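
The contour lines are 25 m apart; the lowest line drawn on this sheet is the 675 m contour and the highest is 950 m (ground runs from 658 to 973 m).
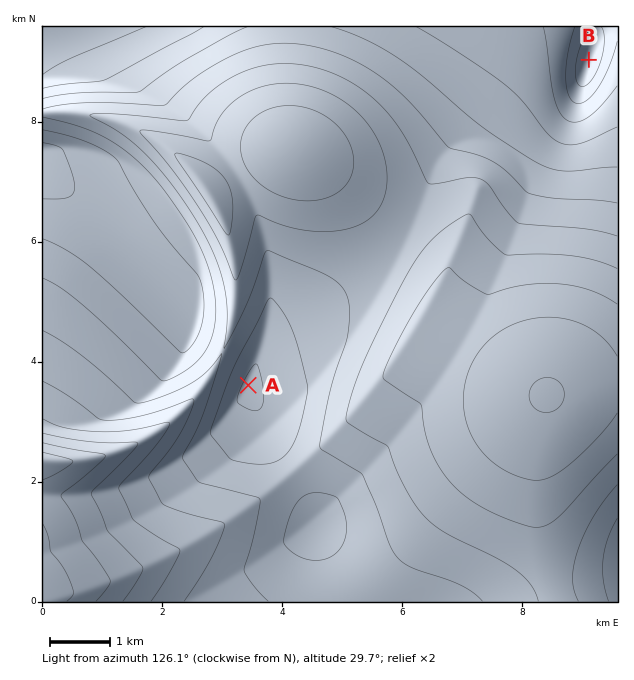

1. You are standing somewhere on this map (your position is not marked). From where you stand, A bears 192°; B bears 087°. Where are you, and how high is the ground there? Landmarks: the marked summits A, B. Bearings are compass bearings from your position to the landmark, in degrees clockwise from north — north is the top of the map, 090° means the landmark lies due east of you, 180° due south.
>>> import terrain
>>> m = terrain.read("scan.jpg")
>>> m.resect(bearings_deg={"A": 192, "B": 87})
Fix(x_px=314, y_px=74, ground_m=790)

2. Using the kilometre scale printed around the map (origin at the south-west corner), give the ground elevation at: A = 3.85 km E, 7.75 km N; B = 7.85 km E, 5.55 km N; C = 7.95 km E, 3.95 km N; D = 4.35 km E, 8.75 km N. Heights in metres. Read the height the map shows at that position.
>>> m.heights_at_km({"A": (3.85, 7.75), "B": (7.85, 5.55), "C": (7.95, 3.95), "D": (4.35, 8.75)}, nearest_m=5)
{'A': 730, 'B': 765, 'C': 705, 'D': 785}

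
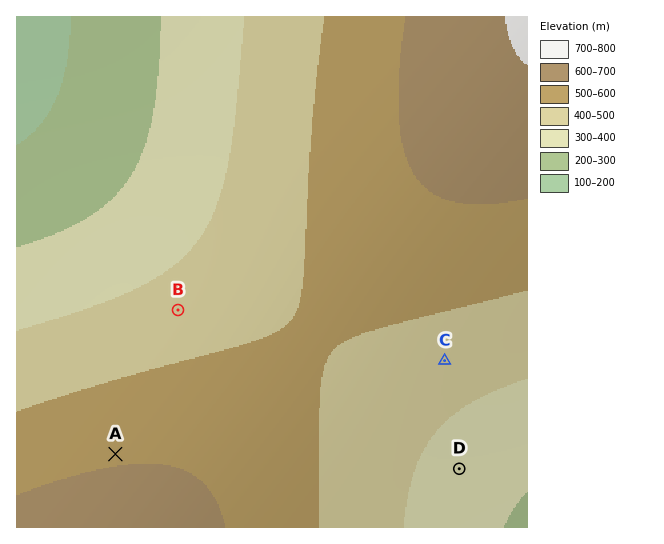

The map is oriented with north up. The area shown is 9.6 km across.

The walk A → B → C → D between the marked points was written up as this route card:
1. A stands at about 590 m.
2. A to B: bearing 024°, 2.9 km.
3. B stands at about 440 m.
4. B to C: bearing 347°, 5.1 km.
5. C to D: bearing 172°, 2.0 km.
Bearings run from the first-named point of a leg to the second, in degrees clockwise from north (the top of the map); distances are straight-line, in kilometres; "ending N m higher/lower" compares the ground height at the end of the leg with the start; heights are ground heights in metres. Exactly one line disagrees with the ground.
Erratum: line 4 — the bearing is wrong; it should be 101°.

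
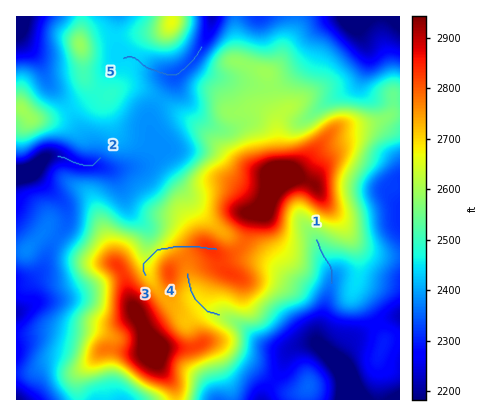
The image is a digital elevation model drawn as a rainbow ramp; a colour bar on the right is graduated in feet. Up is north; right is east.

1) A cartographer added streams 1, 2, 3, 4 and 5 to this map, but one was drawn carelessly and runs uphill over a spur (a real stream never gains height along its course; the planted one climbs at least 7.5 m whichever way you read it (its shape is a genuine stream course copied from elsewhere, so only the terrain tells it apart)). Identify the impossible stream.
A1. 3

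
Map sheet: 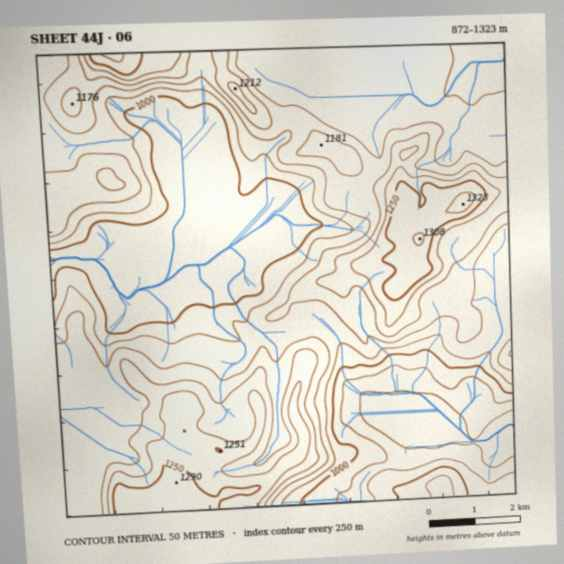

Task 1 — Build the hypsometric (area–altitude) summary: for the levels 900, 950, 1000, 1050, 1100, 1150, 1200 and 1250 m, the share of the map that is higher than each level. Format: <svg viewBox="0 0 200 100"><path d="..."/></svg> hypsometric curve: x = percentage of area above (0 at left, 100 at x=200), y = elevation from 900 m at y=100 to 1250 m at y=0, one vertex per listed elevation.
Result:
<svg viewBox="0 0 200 100"><path d="M194 100l-9-14-36-15-20-14-45-14-39-14-21-15-14-14"/></svg>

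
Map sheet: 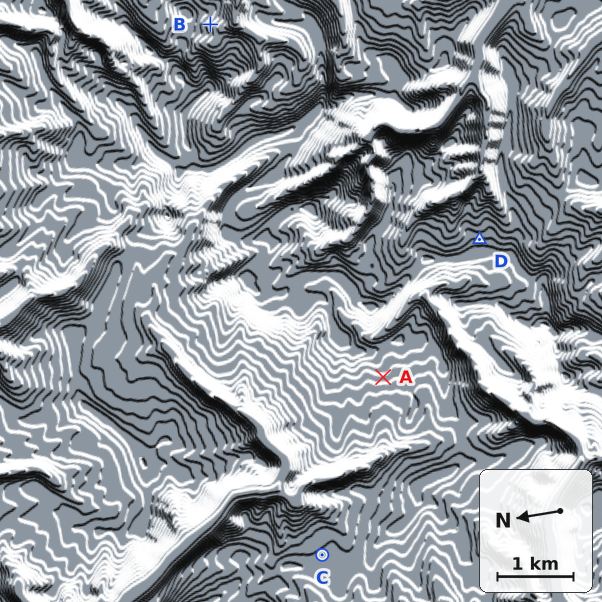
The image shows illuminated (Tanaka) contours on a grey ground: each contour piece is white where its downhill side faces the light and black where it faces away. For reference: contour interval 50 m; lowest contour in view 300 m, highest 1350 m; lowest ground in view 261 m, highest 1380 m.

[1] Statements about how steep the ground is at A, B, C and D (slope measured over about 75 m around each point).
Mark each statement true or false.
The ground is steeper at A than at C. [true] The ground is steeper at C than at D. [false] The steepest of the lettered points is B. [true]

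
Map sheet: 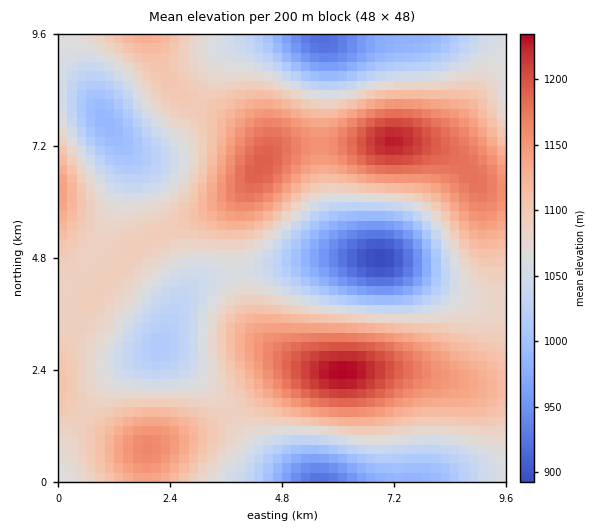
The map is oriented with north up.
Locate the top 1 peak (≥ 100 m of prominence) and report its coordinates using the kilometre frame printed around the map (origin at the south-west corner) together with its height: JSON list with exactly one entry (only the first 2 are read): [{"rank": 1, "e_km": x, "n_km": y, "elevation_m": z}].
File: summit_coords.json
[{"rank": 1, "e_km": 6.11, "n_km": 2.36, "elevation_m": 1235}]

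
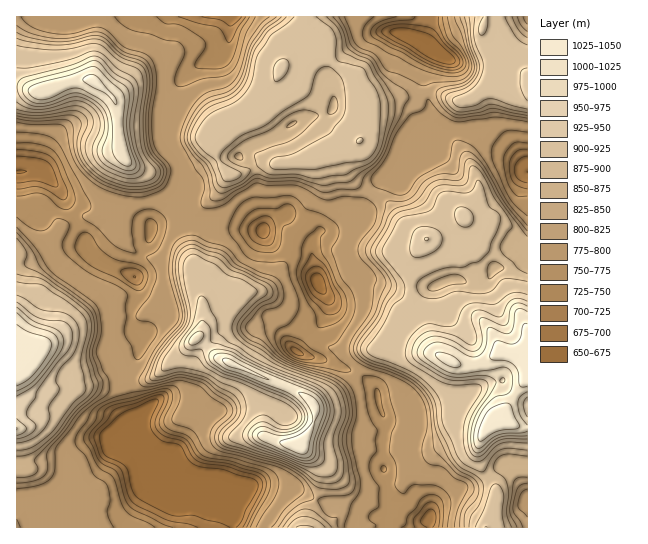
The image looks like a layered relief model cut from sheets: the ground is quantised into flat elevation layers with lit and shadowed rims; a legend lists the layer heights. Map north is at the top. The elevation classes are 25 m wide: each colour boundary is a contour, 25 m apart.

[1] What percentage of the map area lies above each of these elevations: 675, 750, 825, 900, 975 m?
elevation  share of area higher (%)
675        96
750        87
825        50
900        31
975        7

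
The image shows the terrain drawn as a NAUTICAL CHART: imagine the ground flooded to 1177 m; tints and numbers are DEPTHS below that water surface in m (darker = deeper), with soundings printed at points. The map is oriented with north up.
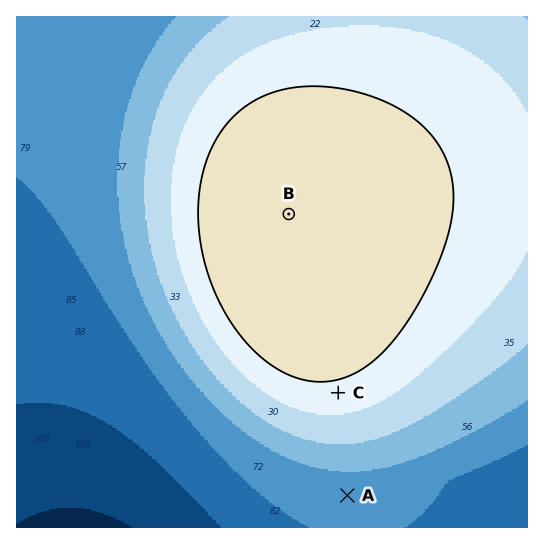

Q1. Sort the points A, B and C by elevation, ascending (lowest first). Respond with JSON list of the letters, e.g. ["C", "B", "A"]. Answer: ["A", "C", "B"]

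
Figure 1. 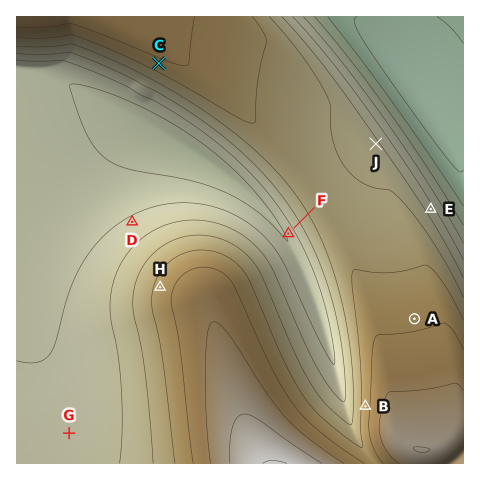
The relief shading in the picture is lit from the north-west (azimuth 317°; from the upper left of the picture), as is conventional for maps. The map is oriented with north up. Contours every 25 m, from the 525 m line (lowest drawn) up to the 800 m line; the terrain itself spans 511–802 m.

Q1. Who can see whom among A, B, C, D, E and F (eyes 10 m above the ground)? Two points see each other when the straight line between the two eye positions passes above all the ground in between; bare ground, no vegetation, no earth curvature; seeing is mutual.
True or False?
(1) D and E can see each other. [False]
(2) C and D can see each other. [True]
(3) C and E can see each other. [False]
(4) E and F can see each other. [False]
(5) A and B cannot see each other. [True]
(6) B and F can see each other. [True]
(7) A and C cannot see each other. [False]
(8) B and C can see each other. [True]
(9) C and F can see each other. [True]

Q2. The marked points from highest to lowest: H J G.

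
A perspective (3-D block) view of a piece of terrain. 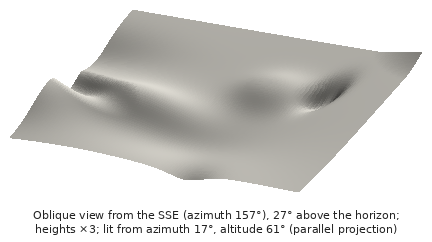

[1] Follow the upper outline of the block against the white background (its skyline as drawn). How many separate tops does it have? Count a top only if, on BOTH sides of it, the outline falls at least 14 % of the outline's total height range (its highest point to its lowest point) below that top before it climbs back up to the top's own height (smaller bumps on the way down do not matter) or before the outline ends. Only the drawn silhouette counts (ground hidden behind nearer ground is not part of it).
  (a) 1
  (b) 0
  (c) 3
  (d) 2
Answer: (a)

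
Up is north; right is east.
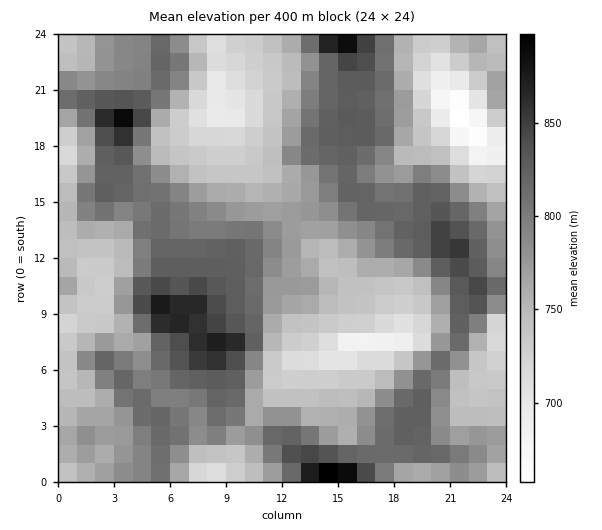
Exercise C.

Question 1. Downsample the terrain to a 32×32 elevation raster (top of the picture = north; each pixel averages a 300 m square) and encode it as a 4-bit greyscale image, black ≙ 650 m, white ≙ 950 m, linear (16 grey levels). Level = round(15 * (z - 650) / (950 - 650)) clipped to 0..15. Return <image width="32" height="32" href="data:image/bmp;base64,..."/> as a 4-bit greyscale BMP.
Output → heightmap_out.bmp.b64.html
<image width="32" height="32" href="data:image/bmp;base64,Qk12AgAAAAAAAHYAAAAoAAAAIAAAACAAAAABAAQAAAAAAAACAAATCwAAEwsAABAAAAAAAAAAAAAAABEREQAiIiIAMzMzAERERABVVVUAZmZmAHd3dwCIiIgAmZmZAKqqqgC7u7sAzMzMAN3d3QDu7u4A////AEVmd4hkM0RWes3Ll2VWZlVVZmd4ZURFZ5u7qZiIiIdlZmVneIZWVXiZmHeImZh3dmZ2Z4iHeHaImHVWeJmGZmZWZmeYh3iGZ3ZVVniZhlVVVVV4iHd4hlVVVVVoiZZVVVVWiHeIiZdURVVEVomXVERFaIh4mZmYVEREREVol1RERomHeJqqmFQzMjQ0Voh1REV4dnmavLl1RDMiIiNYhkREVVWJqqqphURDIiIiRpdDNERXq7uqmYVVRERDM0aZY0REaLy7qZmGZlVVRERWmYZlRGmqmqmZdmZlVUREV5qYZERYmZmZmYZmZVVVRWiZmFREVomZmZmHZlVVZmeJqYZURFaJmZmZh2ZVVneJmrmGVVVXiIiIiIdmVmZ4mZqphlZmZ4iHd3d2ZmZ4iImamIZWiIeIh3dmZmZniJiImYh2V5mYiHdmZVZmaImIiJl2VUaJmIdlVVVVVmiYd3iHVURFeZh2VERERWd4mHZWdkMzNHmYZUREREV4iZmHVVQyEkV6qWRERERFaJmZmGVDIRJWi8t1QzMzRFeJmZhlQhAkeJvLlkMiI0RniZmYZTEBNYmZmZhkMjNEV4mZmHQhEkZ3d3eIdTI0RFaJmZhkIiNWVWd3iYZDNERWeJmYVDI0VVVnd4mGQzREVomqmGQzRVVFZ3eIdTNERVesy5hURFZV"/>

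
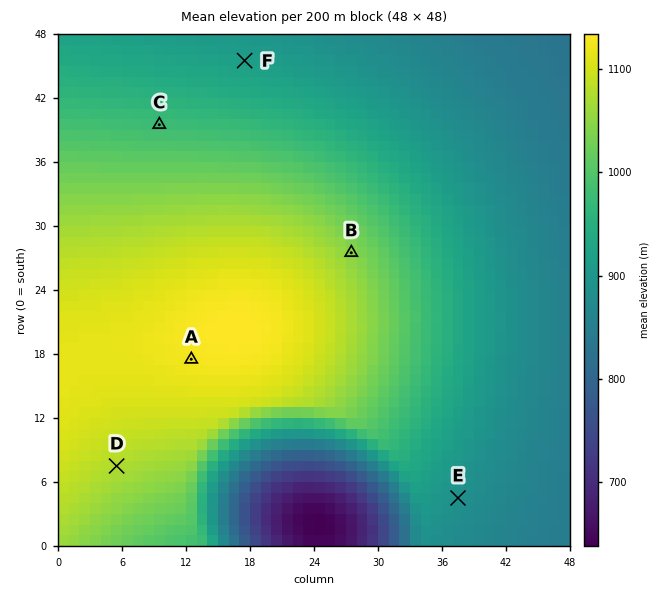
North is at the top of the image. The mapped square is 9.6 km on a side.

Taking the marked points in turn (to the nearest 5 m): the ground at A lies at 1125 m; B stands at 1045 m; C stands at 980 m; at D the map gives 1075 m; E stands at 890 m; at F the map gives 915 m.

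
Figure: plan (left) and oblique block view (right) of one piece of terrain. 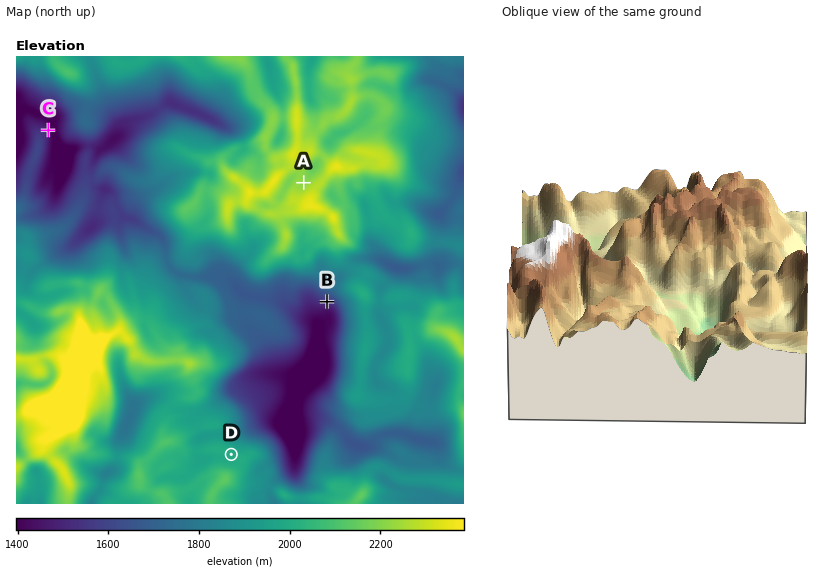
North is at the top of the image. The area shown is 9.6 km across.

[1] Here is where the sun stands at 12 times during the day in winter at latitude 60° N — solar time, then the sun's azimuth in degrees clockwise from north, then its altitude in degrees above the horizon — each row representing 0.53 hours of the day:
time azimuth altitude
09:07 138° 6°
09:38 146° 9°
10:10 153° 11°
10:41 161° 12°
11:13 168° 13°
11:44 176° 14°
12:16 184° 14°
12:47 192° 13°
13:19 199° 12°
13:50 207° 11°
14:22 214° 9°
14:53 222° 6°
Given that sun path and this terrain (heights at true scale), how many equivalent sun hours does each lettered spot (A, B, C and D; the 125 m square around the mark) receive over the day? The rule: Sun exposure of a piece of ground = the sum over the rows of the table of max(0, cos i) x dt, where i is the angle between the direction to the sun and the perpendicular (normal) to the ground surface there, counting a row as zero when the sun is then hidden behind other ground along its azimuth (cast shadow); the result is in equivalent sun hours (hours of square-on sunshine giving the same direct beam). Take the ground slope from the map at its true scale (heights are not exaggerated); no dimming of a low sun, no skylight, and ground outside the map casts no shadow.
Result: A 0.1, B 2.9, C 0.6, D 0.7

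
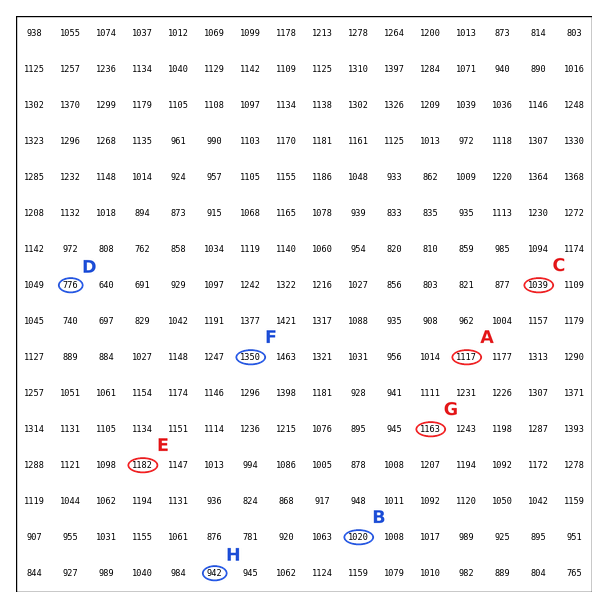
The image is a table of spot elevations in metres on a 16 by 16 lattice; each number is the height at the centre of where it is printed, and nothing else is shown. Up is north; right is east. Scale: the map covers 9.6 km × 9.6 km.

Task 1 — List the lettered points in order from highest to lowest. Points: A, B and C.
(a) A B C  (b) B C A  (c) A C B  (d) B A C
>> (c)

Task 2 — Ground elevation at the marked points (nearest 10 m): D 780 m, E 1180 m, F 1350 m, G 1160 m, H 940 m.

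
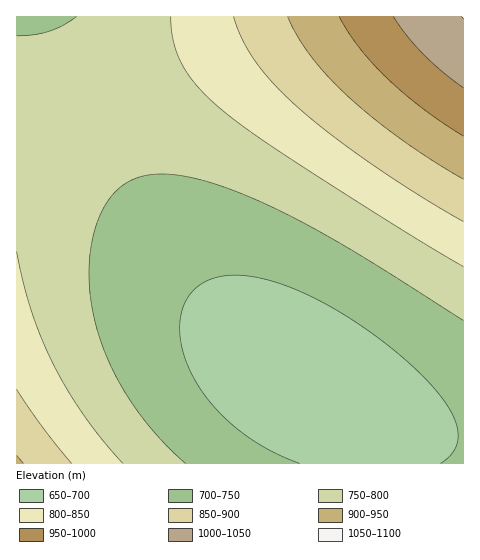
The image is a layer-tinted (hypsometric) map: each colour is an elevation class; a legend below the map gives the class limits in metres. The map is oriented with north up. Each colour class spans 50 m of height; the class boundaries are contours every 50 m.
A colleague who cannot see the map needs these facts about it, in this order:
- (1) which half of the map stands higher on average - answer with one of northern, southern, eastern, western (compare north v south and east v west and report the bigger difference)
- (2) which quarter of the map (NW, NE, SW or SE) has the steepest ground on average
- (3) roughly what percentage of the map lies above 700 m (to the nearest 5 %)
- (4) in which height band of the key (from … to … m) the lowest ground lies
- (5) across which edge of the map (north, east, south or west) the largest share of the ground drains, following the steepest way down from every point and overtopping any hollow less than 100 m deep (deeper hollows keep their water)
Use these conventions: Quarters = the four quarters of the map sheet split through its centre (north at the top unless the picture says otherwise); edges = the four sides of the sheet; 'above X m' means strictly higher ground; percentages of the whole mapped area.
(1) Taken as a whole, the northern half is higher than the southern.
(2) The steepest ground, on average, is in the north-east quarter.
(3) About 80 % of the map lies above 700 m.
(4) Between 650 and 700 m: that is the band holding the lowest ground.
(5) The largest share of the runoff leaves by the southern edge.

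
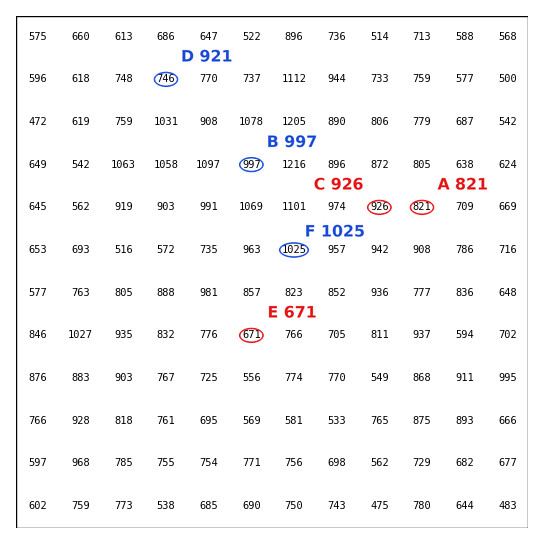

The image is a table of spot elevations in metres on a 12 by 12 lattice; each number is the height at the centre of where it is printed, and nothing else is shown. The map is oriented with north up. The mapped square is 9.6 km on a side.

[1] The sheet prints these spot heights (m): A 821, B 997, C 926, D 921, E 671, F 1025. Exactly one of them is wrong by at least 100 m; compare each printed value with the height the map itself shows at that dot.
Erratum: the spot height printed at D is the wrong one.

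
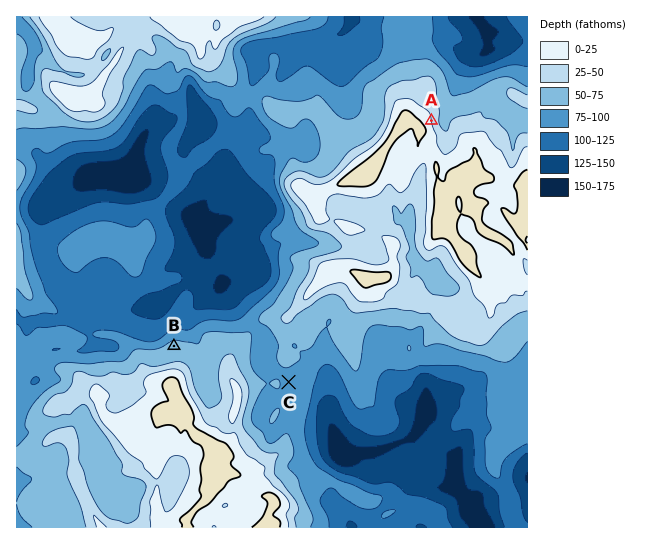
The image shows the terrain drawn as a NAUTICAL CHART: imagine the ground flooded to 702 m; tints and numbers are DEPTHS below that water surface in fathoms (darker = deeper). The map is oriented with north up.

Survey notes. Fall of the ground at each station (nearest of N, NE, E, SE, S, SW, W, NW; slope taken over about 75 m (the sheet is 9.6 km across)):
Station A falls E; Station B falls N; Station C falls E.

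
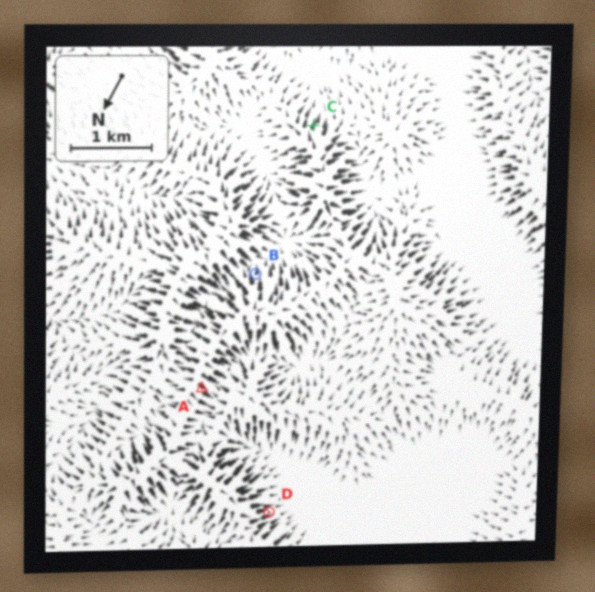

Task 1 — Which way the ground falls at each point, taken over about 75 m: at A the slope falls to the W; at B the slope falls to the SE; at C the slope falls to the S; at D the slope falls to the SW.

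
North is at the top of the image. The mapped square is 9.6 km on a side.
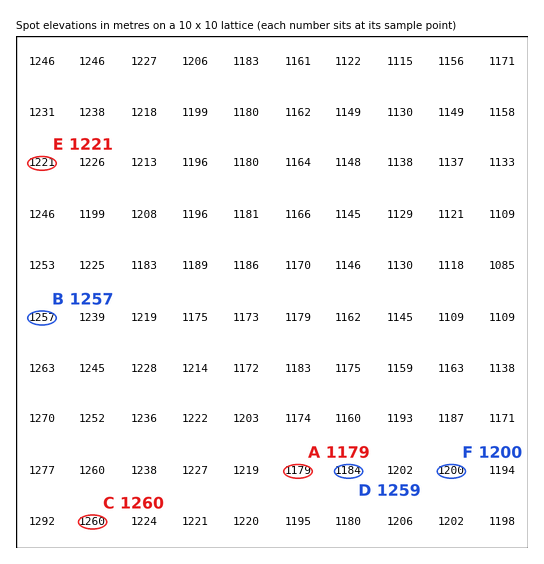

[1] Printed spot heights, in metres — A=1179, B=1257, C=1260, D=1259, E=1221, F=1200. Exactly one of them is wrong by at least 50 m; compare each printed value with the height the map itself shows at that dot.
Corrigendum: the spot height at D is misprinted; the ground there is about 1184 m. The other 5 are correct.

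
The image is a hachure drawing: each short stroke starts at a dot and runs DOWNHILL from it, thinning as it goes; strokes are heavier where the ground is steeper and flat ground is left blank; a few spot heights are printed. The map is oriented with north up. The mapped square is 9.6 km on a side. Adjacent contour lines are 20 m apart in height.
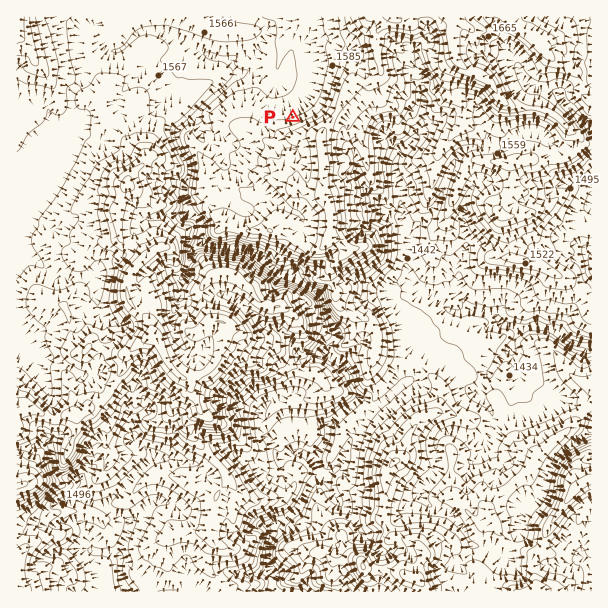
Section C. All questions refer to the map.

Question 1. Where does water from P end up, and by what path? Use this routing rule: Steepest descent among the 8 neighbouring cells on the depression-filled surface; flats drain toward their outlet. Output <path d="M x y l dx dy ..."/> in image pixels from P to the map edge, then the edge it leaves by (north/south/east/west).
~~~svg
<path d="M293 117l0-12-8-7 0-2-9-9-3 0-3-3-1 0-15-13-6 0-2 1-4 0-3 2-18 18-5 1-33 33-1 0-3 3 0 14 10 19 0 14-4 9 0 12 3 4 0 5 3 6 9 9 1 3 0 13 9 9 15 0 2 2 12 0 1 1 8 2 6 3 7 6 2 0 18 16 4 0 8 5 4 0 11 7 7 3 8 9 3 12 6 12 4 6 0 9-6 8 0 7 2 0 4 5 2 0 7 7 0 3 5 5 1 9 5 4 4 9 0 2-7 7-2 0-4 5-2 0-18 16 0 12-3 6-3 3-3 6 0 3-1 2 0 16-6 8-3 6 0 3-8 15-12 12-9 4 0 2-7 7 0 3-2 2 0 7-1 2 0 4-2 2 0 12 5 6 0 22"/>
exit: south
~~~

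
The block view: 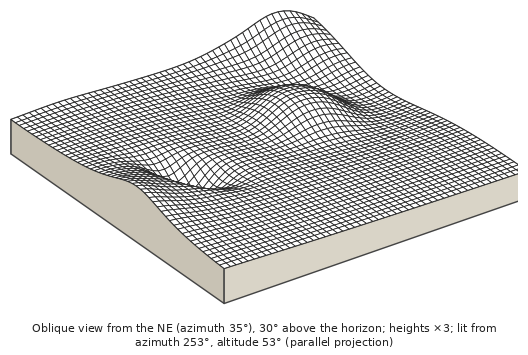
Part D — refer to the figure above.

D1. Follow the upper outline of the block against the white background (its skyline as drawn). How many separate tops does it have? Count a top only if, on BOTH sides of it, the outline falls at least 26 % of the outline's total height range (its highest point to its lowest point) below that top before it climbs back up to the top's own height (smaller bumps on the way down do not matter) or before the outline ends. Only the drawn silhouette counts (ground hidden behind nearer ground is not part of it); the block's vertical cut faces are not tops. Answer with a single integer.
1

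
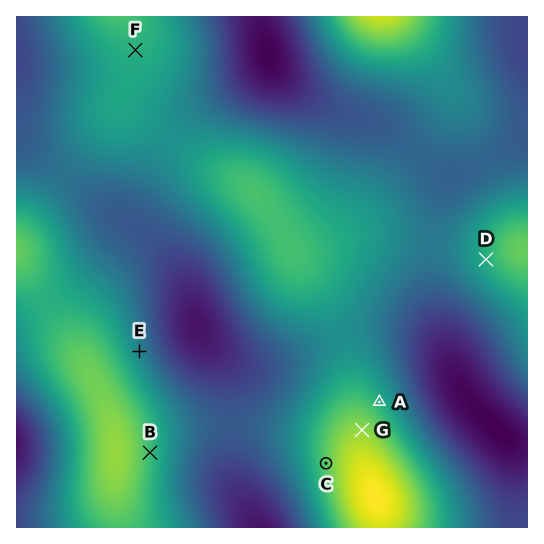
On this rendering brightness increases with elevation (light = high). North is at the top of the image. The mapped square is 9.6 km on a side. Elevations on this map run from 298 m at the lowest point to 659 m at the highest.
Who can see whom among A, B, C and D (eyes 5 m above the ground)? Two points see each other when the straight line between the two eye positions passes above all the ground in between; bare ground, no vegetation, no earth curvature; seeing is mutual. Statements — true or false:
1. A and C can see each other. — false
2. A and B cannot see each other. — true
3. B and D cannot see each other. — false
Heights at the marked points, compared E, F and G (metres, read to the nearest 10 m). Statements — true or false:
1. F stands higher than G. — false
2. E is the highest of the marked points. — false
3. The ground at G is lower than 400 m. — false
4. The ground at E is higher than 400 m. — true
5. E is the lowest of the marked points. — true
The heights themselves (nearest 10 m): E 460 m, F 530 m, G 600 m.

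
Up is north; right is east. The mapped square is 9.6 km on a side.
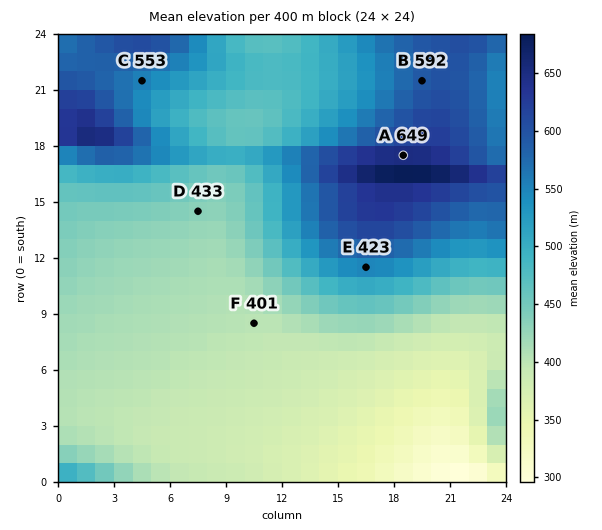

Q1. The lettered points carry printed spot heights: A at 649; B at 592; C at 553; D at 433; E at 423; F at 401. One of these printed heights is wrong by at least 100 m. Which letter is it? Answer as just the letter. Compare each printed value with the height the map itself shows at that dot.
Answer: E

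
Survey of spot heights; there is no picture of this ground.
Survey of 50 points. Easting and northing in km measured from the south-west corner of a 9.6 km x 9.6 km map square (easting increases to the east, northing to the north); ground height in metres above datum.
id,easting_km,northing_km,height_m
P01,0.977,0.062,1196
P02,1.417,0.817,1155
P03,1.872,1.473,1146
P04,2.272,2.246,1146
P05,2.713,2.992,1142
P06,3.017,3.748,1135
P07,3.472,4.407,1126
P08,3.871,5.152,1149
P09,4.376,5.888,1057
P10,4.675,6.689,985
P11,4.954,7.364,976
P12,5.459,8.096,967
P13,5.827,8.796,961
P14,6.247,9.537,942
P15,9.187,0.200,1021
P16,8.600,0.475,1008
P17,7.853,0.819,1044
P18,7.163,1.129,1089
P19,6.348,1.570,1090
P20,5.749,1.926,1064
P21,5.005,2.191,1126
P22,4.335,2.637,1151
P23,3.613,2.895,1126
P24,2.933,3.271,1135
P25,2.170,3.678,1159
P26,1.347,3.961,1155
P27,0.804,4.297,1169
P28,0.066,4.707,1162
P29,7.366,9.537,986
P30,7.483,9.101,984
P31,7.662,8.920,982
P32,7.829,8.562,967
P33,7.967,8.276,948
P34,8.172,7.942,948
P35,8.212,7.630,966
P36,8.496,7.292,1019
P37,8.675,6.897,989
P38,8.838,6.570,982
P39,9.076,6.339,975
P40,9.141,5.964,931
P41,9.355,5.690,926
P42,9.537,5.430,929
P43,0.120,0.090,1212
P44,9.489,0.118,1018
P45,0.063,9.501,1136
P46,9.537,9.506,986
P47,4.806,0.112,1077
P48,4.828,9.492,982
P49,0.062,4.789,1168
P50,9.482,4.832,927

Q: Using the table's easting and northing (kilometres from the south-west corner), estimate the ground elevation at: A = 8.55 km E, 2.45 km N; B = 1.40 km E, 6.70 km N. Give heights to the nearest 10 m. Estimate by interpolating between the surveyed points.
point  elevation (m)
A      950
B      1160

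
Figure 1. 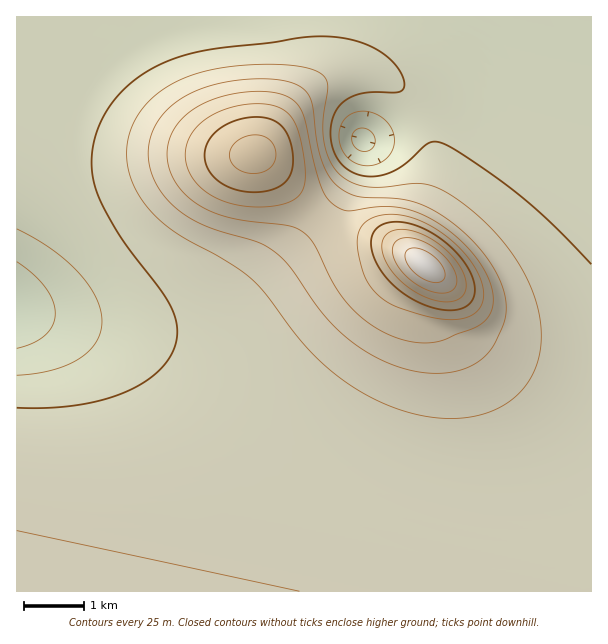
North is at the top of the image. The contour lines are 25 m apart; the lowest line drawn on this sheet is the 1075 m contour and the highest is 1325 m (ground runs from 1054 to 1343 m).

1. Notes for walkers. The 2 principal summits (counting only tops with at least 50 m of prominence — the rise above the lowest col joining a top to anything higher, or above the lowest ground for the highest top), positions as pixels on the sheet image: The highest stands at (426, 266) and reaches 1343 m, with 289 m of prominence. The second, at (254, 155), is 1285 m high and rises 78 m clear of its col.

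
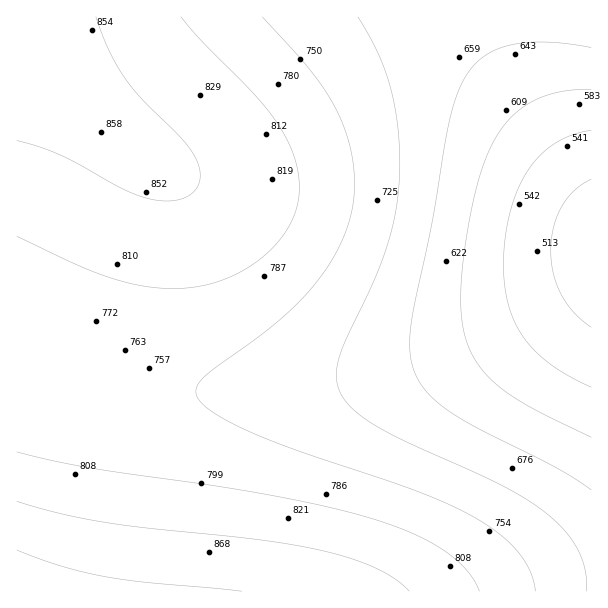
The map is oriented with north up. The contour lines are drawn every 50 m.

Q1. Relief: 470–930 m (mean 740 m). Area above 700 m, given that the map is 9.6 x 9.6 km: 64.1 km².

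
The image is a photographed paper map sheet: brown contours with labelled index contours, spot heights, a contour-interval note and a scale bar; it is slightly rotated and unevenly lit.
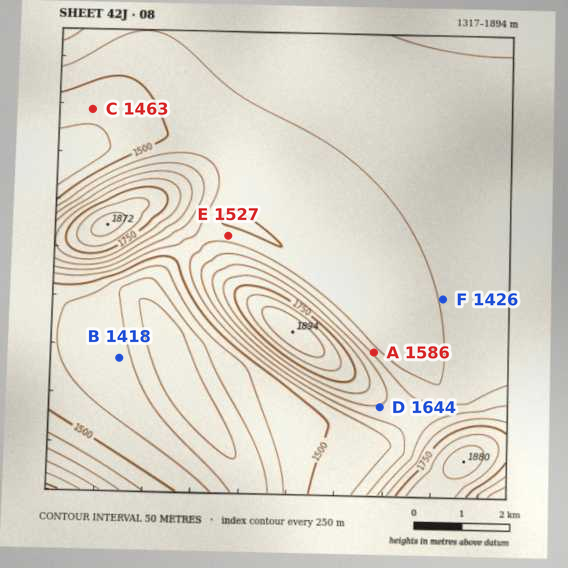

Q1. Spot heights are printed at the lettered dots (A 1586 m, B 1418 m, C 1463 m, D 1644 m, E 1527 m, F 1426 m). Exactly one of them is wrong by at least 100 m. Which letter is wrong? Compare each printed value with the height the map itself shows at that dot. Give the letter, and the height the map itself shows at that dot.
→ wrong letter F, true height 1551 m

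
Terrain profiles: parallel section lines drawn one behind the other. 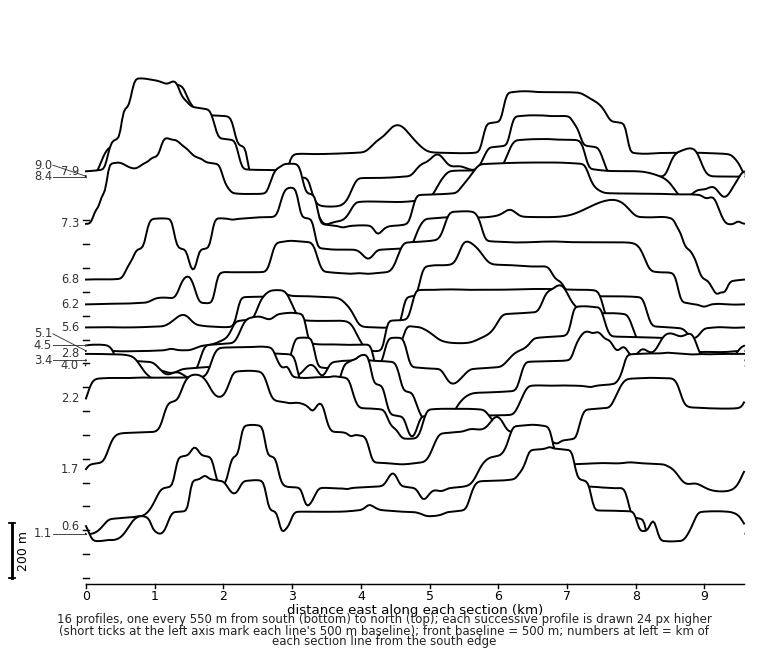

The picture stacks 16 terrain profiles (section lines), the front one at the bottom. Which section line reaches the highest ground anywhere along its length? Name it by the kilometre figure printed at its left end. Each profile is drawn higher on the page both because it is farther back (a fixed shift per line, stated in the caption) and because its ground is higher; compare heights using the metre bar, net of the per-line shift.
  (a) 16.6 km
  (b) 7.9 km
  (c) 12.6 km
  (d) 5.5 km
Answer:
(b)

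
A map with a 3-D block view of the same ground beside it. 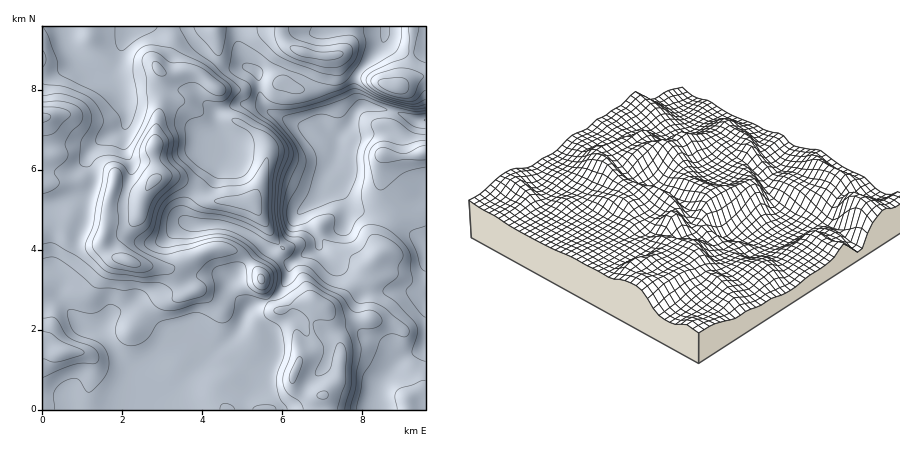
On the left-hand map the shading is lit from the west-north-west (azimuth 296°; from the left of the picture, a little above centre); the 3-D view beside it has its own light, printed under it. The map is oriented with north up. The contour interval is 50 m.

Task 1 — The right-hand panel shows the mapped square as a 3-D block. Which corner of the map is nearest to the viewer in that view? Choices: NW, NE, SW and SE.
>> SE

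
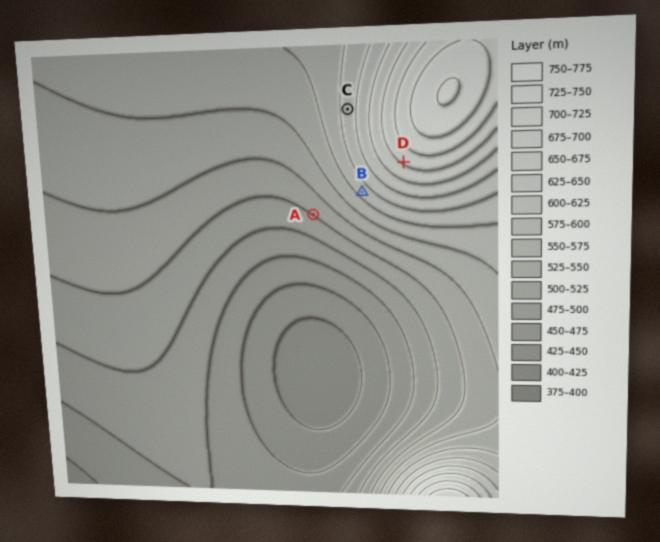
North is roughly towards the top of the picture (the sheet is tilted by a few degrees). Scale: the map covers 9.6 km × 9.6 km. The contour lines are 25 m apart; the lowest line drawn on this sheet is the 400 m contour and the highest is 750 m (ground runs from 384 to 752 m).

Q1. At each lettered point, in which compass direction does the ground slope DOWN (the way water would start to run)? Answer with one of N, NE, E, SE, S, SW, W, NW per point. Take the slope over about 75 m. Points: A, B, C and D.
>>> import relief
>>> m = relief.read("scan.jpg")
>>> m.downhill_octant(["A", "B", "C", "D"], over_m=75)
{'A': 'SW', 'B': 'SW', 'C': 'W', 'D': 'SW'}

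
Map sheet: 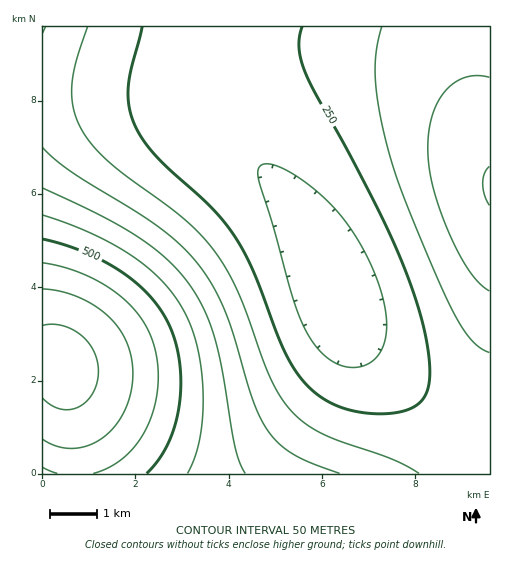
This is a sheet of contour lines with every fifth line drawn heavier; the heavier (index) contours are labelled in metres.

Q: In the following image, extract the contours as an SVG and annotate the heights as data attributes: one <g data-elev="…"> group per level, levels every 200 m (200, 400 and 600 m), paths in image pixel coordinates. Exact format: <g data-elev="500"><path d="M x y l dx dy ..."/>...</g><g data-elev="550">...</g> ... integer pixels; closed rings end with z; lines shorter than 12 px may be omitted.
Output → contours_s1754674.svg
<g data-elev="200"><path d="M349 367l-14-4-12-9-12-15-9-17-10-27-19-69-14-44-1-12 4-5 10 0 16 6 18 12 19 16 14 14 13 17 11 20 10 19 7 20 5 20 2 16-2 15-5 13-8 8-11 6z"/></g><g data-elev="400"><path d="M245 473l-6-11-4-15-13-76-8-34-10-28-14-24-23-25-29-23-38-22-57-27"/><path d="M489 166l-4 7-2 10 1 12 5 10"/></g><g data-elev="600"><path d="M43 439l15 8 15 1 15-3 15-8 13-12 9-16 6-17 2-19-2-16-5-15-8-14-10-12-14-11-16-8-18-6-17-2"/></g>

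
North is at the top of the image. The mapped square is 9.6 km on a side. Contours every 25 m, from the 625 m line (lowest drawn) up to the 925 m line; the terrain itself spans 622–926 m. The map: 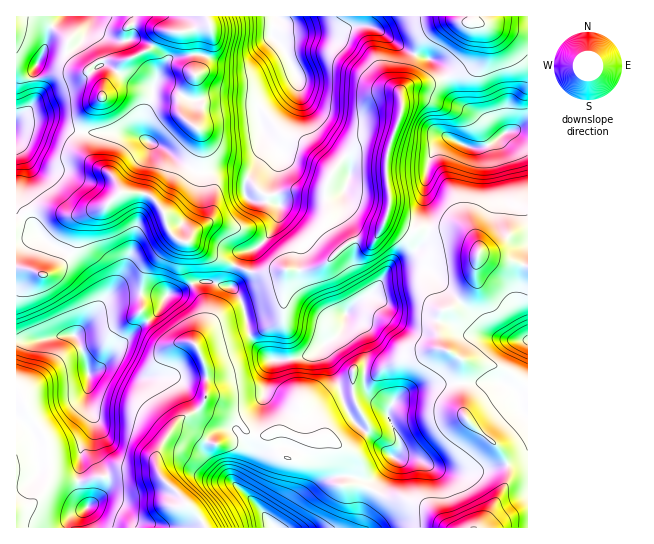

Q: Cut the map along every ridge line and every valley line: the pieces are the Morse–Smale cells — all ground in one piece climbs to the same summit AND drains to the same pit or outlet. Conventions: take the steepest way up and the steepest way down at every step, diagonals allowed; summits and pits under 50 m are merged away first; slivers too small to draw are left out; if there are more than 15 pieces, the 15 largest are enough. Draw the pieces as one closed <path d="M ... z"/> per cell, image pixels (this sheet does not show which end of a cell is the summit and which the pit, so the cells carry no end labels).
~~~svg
<path d="M275 16l-68 0 2 9-26 7-21-1-23-7-10 1-4 5 0 12 6 16-10 3-19-1-14 10 13 16 0 12-12 12-8 21 13 2 27-1 20 5 20 10 16 13 22 13 22-4 16 0 9 4 4-1 10-11 5-12-8-39 8-7 28-18 4-6-13-30-12-12z"/><path d="M210 281l-12 0-19 11-12 3-8 16-20 16-40 42-10 5-2 27 8 20 0 26 1 7 11 20 1 8-5 12-9 9-11 8-8 2-6 6 0 9 136-1-9-14-33-34-6-9-1-13 17-31 12-10 10-4 10-13 2-29-8-20 35-9 15-7-5-27-8-16-5-4-6 0z"/><path d="M366 25l-15 2-13 6-47 2-14 7 7 7 13 28 3 17 13 37 13 13 19 14 6 15-7 18-5 4-17 4-29-2-10 4-3 4-3 16-8 14-12 13-16 5-6 12 2 2 13 5 61-3 14-5 24-21 5-3 17 1 8-7 10-27-2-50 14-43 0-23 8-6 24-2 10-4 2-4-10-14-29-10-28-22z"/><path d="M245 429l-27 15-8-1-27-14-10 0-16 24-1 12 4 10 36 38 10 15 151-1 6-24 6-14-7-4-17 0 3-4 0-16-3-11-1-4-13-13-9-1-16 4-9 17-8 2-9-6-9-21-12 4-6-1z"/><path d="M126 192l-5 0-18 16-16 5-8 8-3 6-1 19-6 9-14 16-8 4-5 0-12-6-14-2 1 73 25 0 15-4 18-1 28-34 12-6 35-2 16 3 13-4 19-11 12 0 15 6 6-1 0-11 4-9-2-2-24-9-18-12-14-4-9-10-5-19-14-15z"/><path d="M150 293l-35 2-9 4-31 36-18 1-15 4-26 1 0 45 7 7 6 20 16 22 4 18 0 25-2 8-14 18-17 6 1 18 50 0 2-9 6-5 8-3 11-8 11-13 3-12-12-24-1-33-8-20 2-27 10-5 40-42 20-16 6-14z"/><path d="M461 383l-44 5-14 5-10 9-5 9 0 6 11 21 1 9-11 18-20 22 16 9 21 3 21 8 23 21 29 0 24-37 6-18-4-16-4-7-24-21-13-14-1-30z"/><path d="M121 132l-39 0-1 13 4 9 10 11 18 12 8 15 28 3 14 15 5 19 9 10 14 4 18 12 25 10 7-12 16-5 12-13 8-14 3-15-11-5-16 0-8-6-1-9 7-15-5 2-9-4-16 0-22 4-22-13-16-13-20-10z"/><path d="M459 228l-29 0-5 14-14 13-17 8-19 28-18 12-10 10 0 13 13 13 5 12 0 22 10 0 28-16 16-2 18-7 4 1-4-14 0-12 4-12 14-6 20-22 4-37-10-13z"/><path d="M249 335l-15 6-35 9 8 20 0 24-3 12 33 14 10 12 6 3 10 1 12-5 7 0 28 9 15-4 0-13 6-6 16-8-24-62-12 8-9 2-31 3-14-13z"/><path d="M386 219l-12 21-20 0-35 27-16 4-16-2-2 2-1 42-3 6-32 16 18 22 4 3 16 0 20-4 11-5 23-20 4-8 2-10 10-10 18-12 14-24 5-4 17-8 14-13 4-14-10 0-6 3z"/><path d="M527 128l-21 4-15 12-10 4-10 0-20-9-6 0-9 8-8 16-4 26 5 38 2 2 32 0 13 13 3 10 16-4 15-13 18-4z"/><path d="M479 253l-6 33-18 19-12 4-3 5-3 9 2 22 3 4 11 4 10 8-1 22 29-2 14 4 11 9 4 17 7 5 1-149-14-6-20-2z"/><path d="M445 77l-12 6-20 1-12 7 0 23-13 36-1 32 2 9 0 16-4 11 28 13 16-4-5-38 4-26 8-16 9-8 6 0 20 9 15-1 10-6-9-8-4-11-28-23z"/><path d="M206 16l-116 0-1 9-5 14-10 10-8 4-20-2-5 4-8 16 2 30-10 12-9 6 0 6 14-4 17 0 24 10 10 1 8-22 12-12 0-12-13-16 14-10 19 1 10-3-6-16 0-12 4-5 10-1 23 7 21 1 26-7z"/>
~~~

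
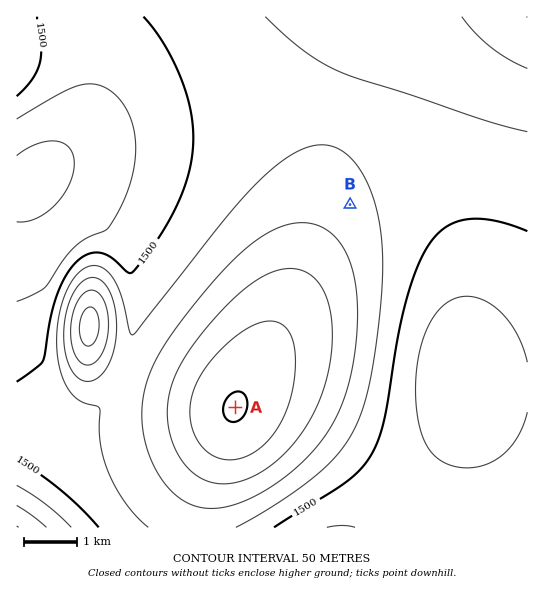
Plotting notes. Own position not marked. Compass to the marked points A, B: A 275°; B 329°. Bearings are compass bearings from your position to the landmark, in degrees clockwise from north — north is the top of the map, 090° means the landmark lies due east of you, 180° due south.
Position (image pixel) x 485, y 429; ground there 1430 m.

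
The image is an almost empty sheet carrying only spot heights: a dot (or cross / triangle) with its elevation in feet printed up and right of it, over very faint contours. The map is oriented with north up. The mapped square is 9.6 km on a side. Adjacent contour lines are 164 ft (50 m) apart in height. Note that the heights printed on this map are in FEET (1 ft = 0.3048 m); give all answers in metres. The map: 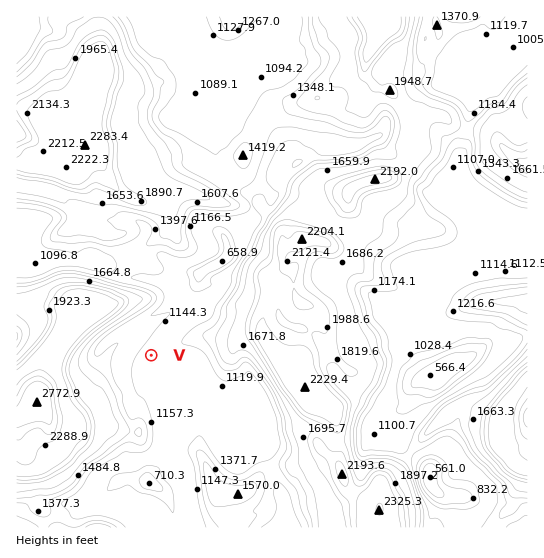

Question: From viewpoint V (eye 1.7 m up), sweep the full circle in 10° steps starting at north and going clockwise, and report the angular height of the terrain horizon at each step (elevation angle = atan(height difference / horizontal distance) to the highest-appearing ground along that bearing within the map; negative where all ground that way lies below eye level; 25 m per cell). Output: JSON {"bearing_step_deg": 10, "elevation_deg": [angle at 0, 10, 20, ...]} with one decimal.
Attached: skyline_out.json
{"bearing_step_deg": 10, "elevation_deg": [5.9, 3.5, 2.9, 1.6, 2.0, 5.8, 6.5, 7.9, 9.0, 8.3, 7.4, 5.7, 4.5, 3.5, 1.9, 2.5, 1.2, -0.1, 0.7, 4.6, 5.2, 6.6, 9.1, 10.5, 12.3, 13.2, 10.6, 11.1, 12.2, 13.3, 14.5, 15.4, 15.7, 14.2, 9.8, 8.7]}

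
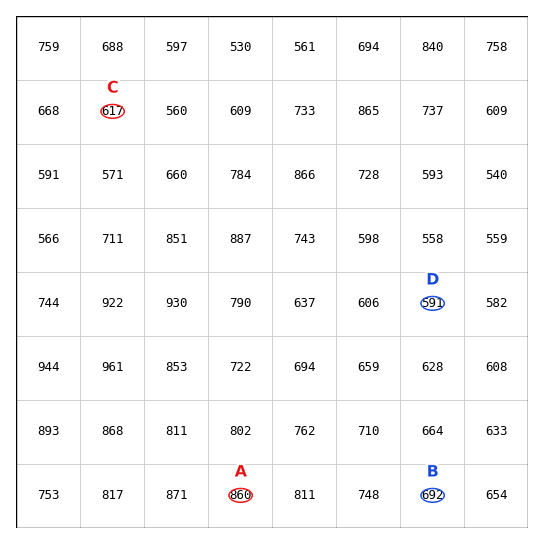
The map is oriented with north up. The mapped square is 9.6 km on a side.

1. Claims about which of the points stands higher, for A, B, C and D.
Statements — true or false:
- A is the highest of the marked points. true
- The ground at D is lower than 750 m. true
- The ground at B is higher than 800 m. false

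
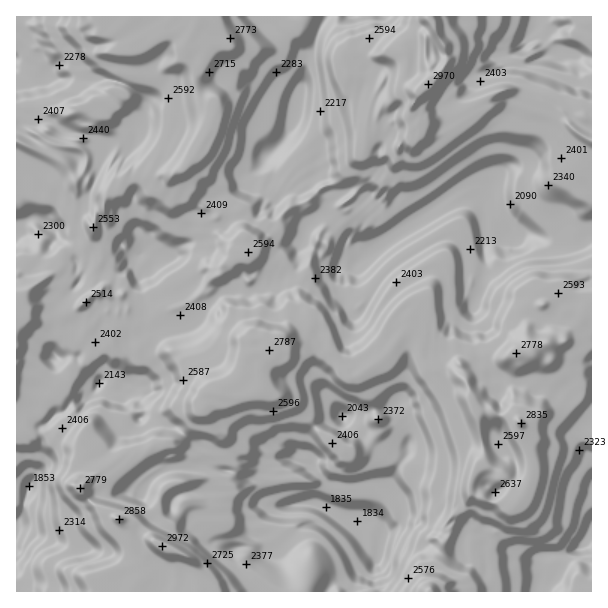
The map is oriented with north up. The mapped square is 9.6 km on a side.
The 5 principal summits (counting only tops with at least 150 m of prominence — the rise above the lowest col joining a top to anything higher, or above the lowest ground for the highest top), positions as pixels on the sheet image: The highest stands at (159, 545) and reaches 2973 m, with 1139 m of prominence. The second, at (422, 90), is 2970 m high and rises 707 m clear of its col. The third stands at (521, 423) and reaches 2835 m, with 317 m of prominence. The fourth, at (269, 348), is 2787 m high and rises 193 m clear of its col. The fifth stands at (513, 353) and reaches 2778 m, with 179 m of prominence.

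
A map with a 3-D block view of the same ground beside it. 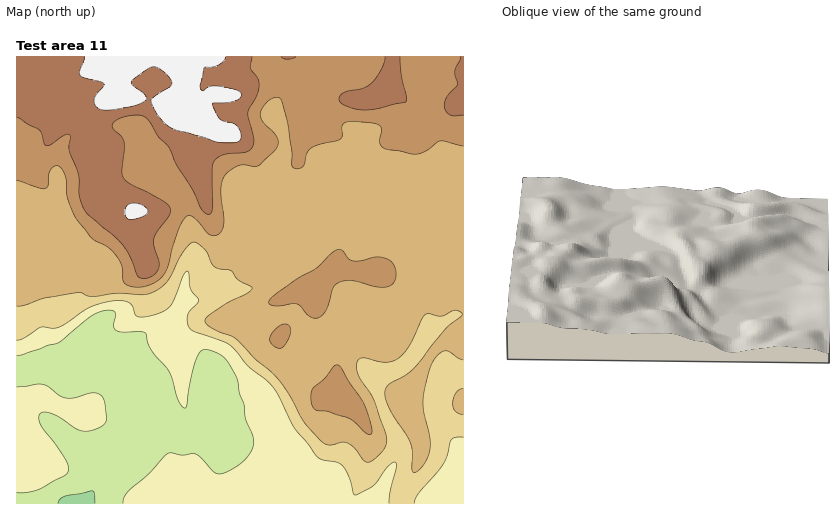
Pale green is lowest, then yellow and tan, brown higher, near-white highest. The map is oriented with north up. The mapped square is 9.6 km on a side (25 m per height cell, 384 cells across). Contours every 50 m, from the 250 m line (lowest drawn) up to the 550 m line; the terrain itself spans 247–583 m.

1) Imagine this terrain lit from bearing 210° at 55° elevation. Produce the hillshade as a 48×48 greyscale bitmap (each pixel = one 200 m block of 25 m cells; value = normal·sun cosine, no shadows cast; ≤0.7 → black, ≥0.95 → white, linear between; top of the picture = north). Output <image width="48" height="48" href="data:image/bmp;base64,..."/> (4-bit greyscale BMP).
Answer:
<image width="48" height="48" href="data:image/bmp;base64,Qk32BAAAAAAAAHYAAAAoAAAAMAAAADAAAAABAAQAAAAAAIAEAAATCwAAEwsAABAAAAAAAAAAAAAAABEREQAiIiIAMzMzAERERABVVVUAZmZmAHd3dwCIiIgAmZmZAKqqqgC7u7sAzMzMAN3d3QDu7u4A////AJmYmZiId3Z3dmZmZ3d3d3d3d3h4iId3d5mZmZiId2ZmZmZmZ3d3d4h3d4iIiIh3d5mZmYd4dmZmZmVVZnd3eIiIiJmHiJiHd4iId2V3dmZmZmVWZmd4iJmZmqqIiJh3d4h2ZVV3ZmZnZmVnd3d4iJmrqqqIiJh3d4dlVVeHdmd3dmZ3d3d4iZq7uqqXiZhmd3ZUVomZh3eId3d3d3iIiazLqqqFerdFeGVEaJqZh3iId3d3d4iIib25mrpTfKU2iVRWiqmYZniYd4d3d4iIisypq7ckrIRHqlV4mYh2VXmYeHd3d4iInMuZq5QXumNYqmaIdmZkRoiHiHd3eIiJvLmaqVE5uVRomWd2VEVEV4iHiHd3eIibzKmIhRBZl1Vnh2ZURFREZ4iIiHd3eIm925d3YgN3ZVVndmZUVmZmd4iImHd3eKzdyodmUiV3ZVZndnd2d3d3d4iZmHd3is3cqGZ3U0eIh2Z3iZmIh3d3eImZmHeIrN3Khmd3VHmpmHZ4m6mZiHd4iZmZmHib3tuph3d2VYmYiHd4qpmamIiJqqmId4re7bmId3d2Vnd3d3d3iImaqZiZqqqXeKzdy5h3dniHd3d3d3d3doiaqZmZmqupmaqpmId3ZoiHd3d4h3eIdpmZmZmruqu6mYZmZneIiImHd3iIh3eIh5mZmZq83cuoeHdlVFZ4iZmHd4mZiHiIiJmZmZmrzdyod4mIdmZVaIh2eJqZh3iIiIiJmpiIrNy4d4mZmYdlVmZniZmYd3iIiHd4iYd3mrynVomZmYh3ZVZniIiHZmeIiHd3d3Z5q7p0RomZmYh3dlZnd3dmZmd3d3d3d2abzLdDRoqqmZh3d2ZmZmZlVWZ3d3d3d2i8zKZFVoq6mIdmd3ZmZlVVVWZ3Znd3d3rMy4ZmZovKdmVWd3dlVEVVVmd3Znd3d5zLuoiHZovJZVVnd3d2VFVmZmd3Znd3eLypmZmHZ5y2RWd3d3d3Znd3dnd3ZneHisqIiHZURqyUNXd3d3d3d4iHd3d3d4iIirl3dkISNqtyNnd3d3d3eIiHd3d3d5mYial3ZCEjWLpSR3iIiIiIiIiHd3d3eJmHial3ZDNWirlDaJmZmqmYiIiHd4iIiZmHirl3dVZ3m6dFeaqZmpmIiIiIiJmZmZiIq7mIdmeJq5ZnmrqIiId4iZiImqmYiYiJqpiIdWeKqoeKvLh4iHeImYiImqmImYiZmYd2VFeaqomru4ZmeIiIiHiImpiJmZmZmIdlRGiru6qph0NFeJiId3iImZiJqqupmIh2Z4rMypl2VCJGiYiIeJqZmYeKqrupiImZqrzLqXZWZTNXiIeIm7u6qYeJmZmId4mau7uph2Vnh2Z3iHd5q7uqmHeIiIZWZ4iIh3iHZVZ4h2Z4h3Z3iHeJh2d4d3ZmZ4iHZmd3Zmd2VEVnd3ZmVEVnZWd3d3d3d4mYd3d3iIdlREVniIh2VEVmZWd3eHd3d4iYh3d4mHZ4dmZomqmYdmZnZnd3eHd3d3iId3eJl2aJh2Z5qqqXd3d3Znd3dw=="/>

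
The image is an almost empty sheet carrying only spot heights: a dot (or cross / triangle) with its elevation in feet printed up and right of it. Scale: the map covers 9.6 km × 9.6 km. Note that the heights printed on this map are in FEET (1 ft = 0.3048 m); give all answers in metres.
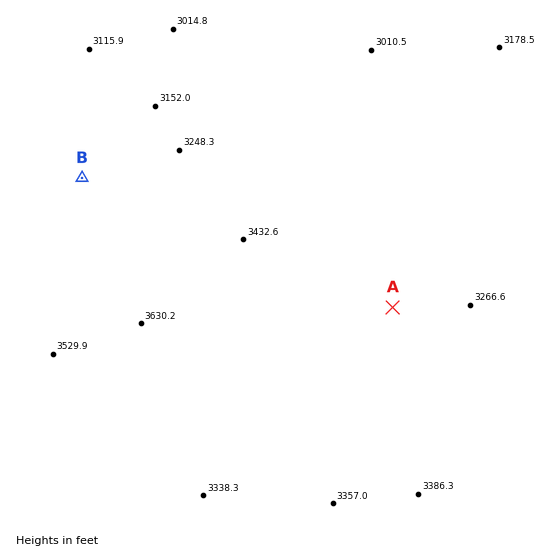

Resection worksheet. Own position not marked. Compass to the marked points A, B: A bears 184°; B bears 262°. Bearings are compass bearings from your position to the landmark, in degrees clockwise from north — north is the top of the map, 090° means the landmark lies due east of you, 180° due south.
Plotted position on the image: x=405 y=133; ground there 950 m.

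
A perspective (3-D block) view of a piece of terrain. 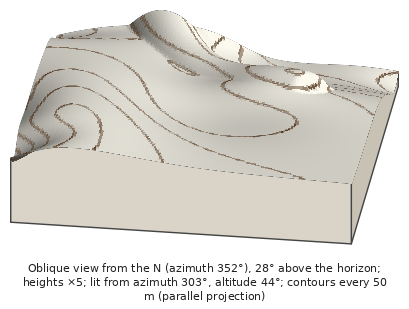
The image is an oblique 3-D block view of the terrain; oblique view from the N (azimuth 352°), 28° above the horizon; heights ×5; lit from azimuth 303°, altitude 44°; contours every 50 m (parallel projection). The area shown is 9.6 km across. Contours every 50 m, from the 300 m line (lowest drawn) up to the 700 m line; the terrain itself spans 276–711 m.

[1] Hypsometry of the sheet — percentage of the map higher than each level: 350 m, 96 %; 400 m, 91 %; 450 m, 87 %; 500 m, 82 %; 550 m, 59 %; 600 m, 26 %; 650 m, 12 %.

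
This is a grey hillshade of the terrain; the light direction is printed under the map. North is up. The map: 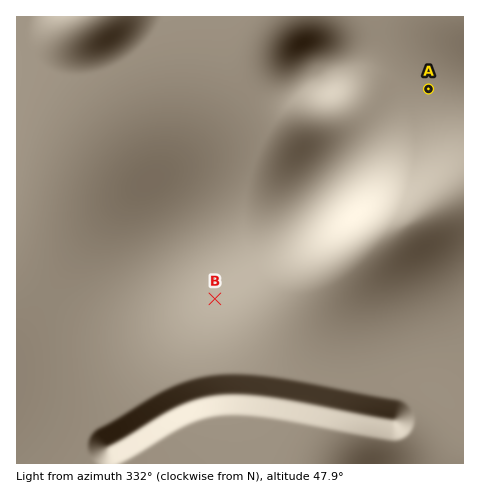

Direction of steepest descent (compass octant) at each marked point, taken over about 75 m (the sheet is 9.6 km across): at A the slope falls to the SW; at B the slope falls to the NW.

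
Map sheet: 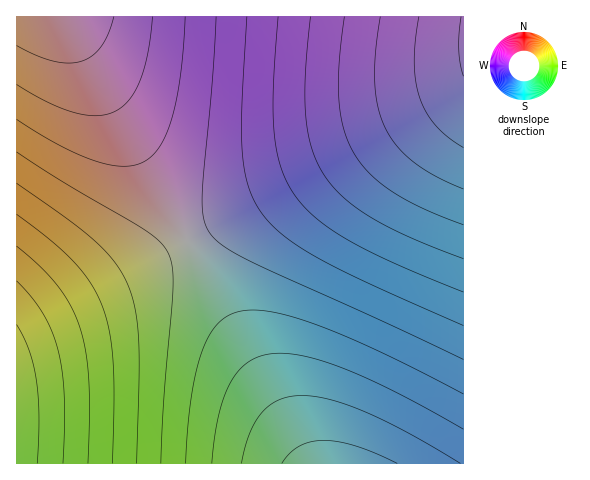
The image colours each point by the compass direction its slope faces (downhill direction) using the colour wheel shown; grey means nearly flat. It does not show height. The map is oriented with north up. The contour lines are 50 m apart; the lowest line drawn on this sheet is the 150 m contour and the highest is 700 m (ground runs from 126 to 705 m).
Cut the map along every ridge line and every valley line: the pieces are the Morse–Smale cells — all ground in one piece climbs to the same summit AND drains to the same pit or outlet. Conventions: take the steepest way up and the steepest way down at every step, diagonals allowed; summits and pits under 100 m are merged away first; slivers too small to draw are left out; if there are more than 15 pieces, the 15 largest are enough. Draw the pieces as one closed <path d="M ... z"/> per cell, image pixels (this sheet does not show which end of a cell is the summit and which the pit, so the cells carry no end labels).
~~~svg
<path d="M463 90l-275 151 121 223 155-1z"/><path d="M463 16l-397 0-1 2 117 213 4 8 3 1 272-148 3-3z"/><path d="M187 241l-171 94 1 129 292-1z"/><path d="M64 16l-48 1 1 317 171-93z"/>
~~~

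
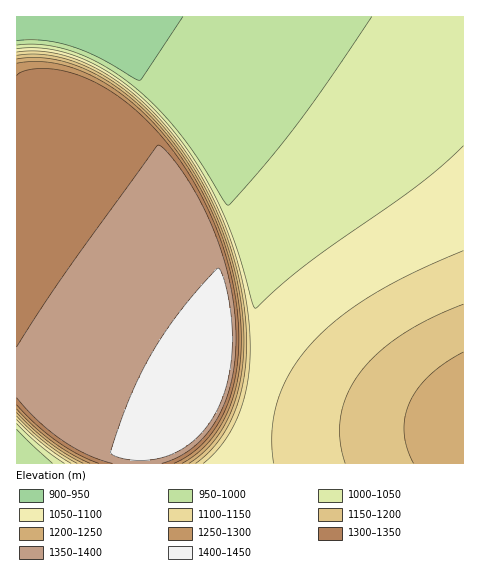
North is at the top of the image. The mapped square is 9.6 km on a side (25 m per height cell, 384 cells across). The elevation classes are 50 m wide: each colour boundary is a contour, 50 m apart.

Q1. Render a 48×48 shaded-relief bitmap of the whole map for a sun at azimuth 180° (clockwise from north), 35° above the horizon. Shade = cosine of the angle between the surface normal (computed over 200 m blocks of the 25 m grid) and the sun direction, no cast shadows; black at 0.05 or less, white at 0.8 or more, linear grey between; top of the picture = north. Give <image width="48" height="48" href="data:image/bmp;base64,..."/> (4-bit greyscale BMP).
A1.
<image width="48" height="48" href="data:image/bmp;base64,Qk32BAAAAAAAAHYAAAAoAAAAMAAAADAAAAABAAQAAAAAAIAEAAATCwAAEwsAABAAAAAAAAAAAAAAABEREQAiIiIAMzMzAERERABVVVUAZmZmAHd3dwCIiIgAmZmZAKqqqgC7u7sAzMzMAN3d3QDu7u4A////AKrP///ty7vN7//9uqq7u7u7u7u7u7u7u6zv//7cu7u83v/+uqqru7u7u7u7u7u7u87//su6qqqqvN/+26qqqqu7u7u7u7u7u+//26qqqqqqqr3u26qqqqqqqqqqqqqqqv/suqqqqqqqqqvd3Lqqqqqqqqqqqqqqqv66qqqqqqqqqqq93Lqqqqqqqqqqqqqqquuqqqqqqqqqqqq8zLqqqqqqqqqqqqqqqrqqqqqqqqqqqqqry7qqqqqqqqqqqqqqqqqqqqqqqqqqqqqqu7qqqqqqqqqqqqqqqqqqqqqqqqqqqqqquqqqqqqqqqqqqqqqqqqqqqqqqqqqqqqquqqqqqqqqqqqqqqqqqqqqqqqqqqqqqqqqpqqqqqqqqqqqqqqqqqqqqqqqqqqqqqqqZqqqqqqqqqqqqqqqqqqqqqqqqqqqqqqqYqqqqqqqqqqqqqqqqqqqqqqqqqqqqqqqIqqqqqqqqqqqqqqqqqqqqqqqqqqqqqqqHmqqqqqqqqqqqqqqqqqqqqqqqqqqqqqp3qqqqqqqqqqqqqqqqqqqqqqqqqqqqqql3qqqqqqqqqqqqqqqqqqqqqqqqqqqqqqlnqqqqqqqqqqqqqqqqqqqqqqqqqqqqqqhXqqqqqqqqqqqqqqqqqqqqqqqqqqqqqqdYqqqqqqqqqqqqqqqqqqqqqqqqqqqqqqZZqqqqqqqqqqqqqqqqqqqqqqqqqqqqqpVaqqqqqqqqqqqqqqqqqqqqqqqqqqqqqnRqqqqqqqqqqqqqqqqqqqqqqqqqqqqqqlSKqqqqqqqqqqqqqqqqqqqqqqqqqqqqqUSaqqqqqqqqqqqqqqqqqqqqqqqqqqqqpjaqqqqqqqqqqqqqqqqqqqqqqqqqqqqqlDiqqqqqqqqqqqqqqqqqqqqqqqqqqqqqYlqqqqqqqqqqqqqqqqqqqqqqqqqqqqqpM4qqqqqqqqqqqqqqqqqqqqqqqqqqqqqmJaqqqqqqqqqqqqqqqqqqqqqqqqqqqqqCKKqqqqqqqqqqqqqqqqqqqqqqqqqqqqlBWqqqqqqqqqqqqqqqqqqqqqqqqqqqqqUTmqqqqqqqqqqqqqqqqqqqqqqqqqqqqnIXqqqqqqqqqqqqqqqqqqqqqqqqqqqqpyFaqqqqqqqqqqqqqqqqqqqqqqqqqqqqcgOaqqqqqqqqqqqqqqqqqqqqqqqqqqqnICiqqqqqqqqqqqqqqqqqqqqqqqqqqqliAnqqqqqqqqqqqqqqqqqqqqqqqqqqqoUQJ6qqqqqqqqqqqqqqqqqqqqqqqqqqlzACeqqqqqqqqqqqqqqqqqqqqqqqqqmGQQA4qqqqqqqqqqqqqqqqqqqqqqqmZlQxABWaqqqqqqqqqqqqqqqqqqqqqqqhEQAAFHmqqqqqqqqqqqqqqqqqqqqqqqqgAAEkaaqqqqqqqqqqqqqqqqqqqqqqqqqkRFaJqqqqqqqqqqqqqqqqqqqqqqqqqqqpmZqqqqqqqqqqqqqqqqqqqqqqqqqqqqqqqqqqqqqqqqqqqqqqqqqqqqqqqqqqqqqg=="/>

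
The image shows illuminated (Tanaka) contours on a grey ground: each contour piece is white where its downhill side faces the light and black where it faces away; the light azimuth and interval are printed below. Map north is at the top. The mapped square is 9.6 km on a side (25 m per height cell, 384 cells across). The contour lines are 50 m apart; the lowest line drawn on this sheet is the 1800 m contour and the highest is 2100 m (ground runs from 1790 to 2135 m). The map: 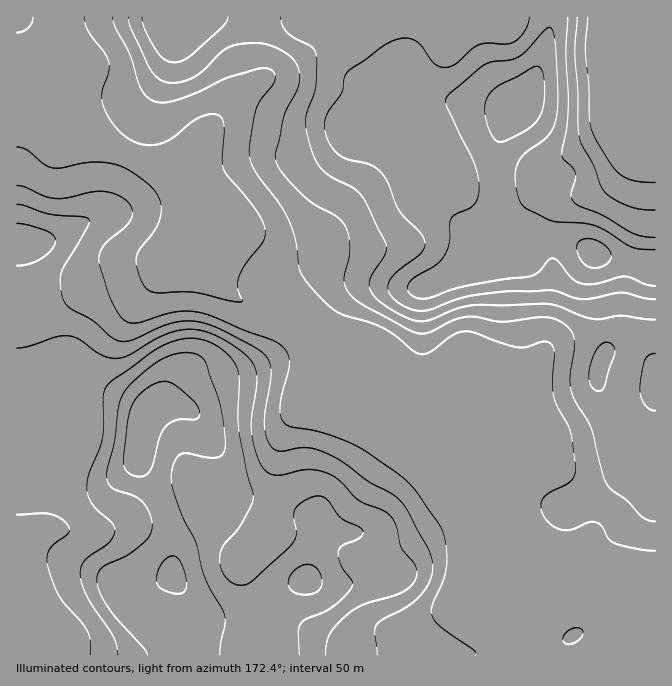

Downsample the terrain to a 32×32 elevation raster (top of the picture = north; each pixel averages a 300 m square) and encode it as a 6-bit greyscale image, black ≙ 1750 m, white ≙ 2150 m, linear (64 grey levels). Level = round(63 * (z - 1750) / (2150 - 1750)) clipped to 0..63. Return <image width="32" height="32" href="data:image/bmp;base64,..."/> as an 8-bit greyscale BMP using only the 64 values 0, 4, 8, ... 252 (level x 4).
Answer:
<image width="32" height="32" href="data:image/bmp;base64,Qk02CAAAAAAAADYEAAAoAAAAIAAAACAAAAABAAgAAAAAAAAEAAATCwAAEwsAAAABAAAAAAAAAAAAAAEBAQACAgIAAwMDAAQEBAAFBQUABgYGAAcHBwAICAgACQkJAAoKCgALCwsADAwMAA0NDQAODg4ADw8PABAQEAAREREAEhISABMTEwAUFBQAFRUVABYWFgAXFxcAGBgYABkZGQAaGhoAGxsbABwcHAAdHR0AHh4eAB8fHwAgICAAISEhACIiIgAjIyMAJCQkACUlJQAmJiYAJycnACgoKAApKSkAKioqACsrKwAsLCwALS0tAC4uLgAvLy8AMDAwADExMQAyMjIAMzMzADQ0NAA1NTUANjY2ADc3NwA4ODgAOTk5ADo6OgA7OzsAPDw8AD09PQA+Pj4APz8/AEBAQABBQUEAQkJCAENDQwBEREQARUVFAEZGRgBHR0cASEhIAElJSQBKSkoAS0tLAExMTABNTU0ATk5OAE9PTwBQUFAAUVFRAFJSUgBTU1MAVFRUAFVVVQBWVlYAV1dXAFhYWABZWVkAWlpaAFtbWwBcXFwAXV1dAF5eXgBfX18AYGBgAGFhYQBiYmIAY2NjAGRkZABlZWUAZmZmAGdnZwBoaGgAaWlpAGpqagBra2sAbGxsAG1tbQBubm4Ab29vAHBwcABxcXEAcnJyAHNzcwB0dHQAdXV1AHZ2dgB3d3cAeHh4AHl5eQB6enoAe3t7AHx8fAB9fX0Afn5+AH9/fwCAgIAAgYGBAIKCggCDg4MAhISEAIWFhQCGhoYAh4eHAIiIiACJiYkAioqKAIuLiwCMjIwAjY2NAI6OjgCPj48AkJCQAJGRkQCSkpIAk5OTAJSUlACVlZUAlpaWAJeXlwCYmJgAmZmZAJqamgCbm5sAnJycAJ2dnQCenp4An5+fAKCgoAChoaEAoqKiAKOjowCkpKQApaWlAKampgCnp6cAqKioAKmpqQCqqqoAq6urAKysrACtra0Arq6uAK+vrwCwsLAAsbGxALKysgCzs7MAtLS0ALW1tQC2trYAt7e3ALi4uAC5ubkAurq6ALu7uwC8vLwAvb29AL6+vgC/v78AwMDAAMHBwQDCwsIAw8PDAMTExADFxcUAxsbGAMfHxwDIyMgAycnJAMrKygDLy8sAzMzMAM3NzQDOzs4Az8/PANDQ0ADR0dEA0tLSANPT0wDU1NQA1dXVANbW1gDX19cA2NjYANnZ2QDa2toA29vbANzc3ADd3d0A3t7eAN/f3wDg4OAA4eHhAOLi4gDj4+MA5OTkAOXl5QDm5uYA5+fnAOjo6ADp6ekA6urqAOvr6wDs7OwA7e3tAO7u7gDv7+8A8PDwAPHx8QDy8vIA8/PzAPT09AD19fUA9vb2APf39wD4+PgA+fn5APr6+gD7+/sA/Pz8AP39/QD+/v4A////AHB0dHyQrMDI0Mi4rKiklIBwZFhQTEhAODg4PEA8ODQ0cHR4gJzA0NDQyLywrKSYiHRkXFRIPCwoKCw0PDw4ODh0eICUuNTY1NTMuKyorKykjHxwYEgwJCQkJCgsMCwsLHR8iKTI2Njg3MCooKi4xLiglJCAYDgkJCQkJCQoJCQkdHyMpLzI0ODYtJyUnLC8sJyUkIhsQCgkJCQkJCwsLDB4fISQoLTE1MywnJSUnKiknJSMeGBAKCQkJCgwNDxARHh8gIiYqLjIwKykmJSYoKSgmIhsUDgoJCQoOEBAQExYgICElKiwvMi0qKigmJigoJCAdFxALCQkJDBASEhMWGiEhIicuMjQxLCoqKCQjJCQfGhYRDAkJCQkLDhATFxodISEiJS43OTIuLS0nHh0eHRgUEAwKCQkJCQkLDhMZHR4hISIjKzc7NDEyLyUaFhcVEQ8NCgkJCQkJCgwOFBseHyEhIiMpNjw3NTUuIxcQDw0MCwsJCQkJCQkMDhAWHB4fISIiJCk0Ozo4NS0jGA4KCQkJCQkJCQkJCg0OExoeHh8hIiMkJy42ODYxLCQaDwoJCQkJCQkJCQkKDQ8VHh8fICEiIyMjJS0yMi8qIxoRDAkJCQkLDAoJCgwODxUeIB8gHyAhIBwaICgsKiMaFA8LCQkJCw8SDgsNDxAQFBwgHx8bHB0aFhITGRwaEw4LCgkLDA4SGRwXExQWFRQYHR8fHxsaGBUSDQsMDQwJCAgICw8TGB8oKiUgHx8fHiEkIyIkHBoWExALCAcHBwcICgwPExgeJi4yMS8tKyopKy4sKy4fHRcSDgoHBwcHBwgLDhEUGBwiKC0yNDU1My8xNjYzNCMhGxUPCwgHBwcHBwkNEhUXGyAjKC8yMzU1MTQ4NjAtIB0bGBQQCgcHBwcHCA4UFhgdIiYqLjExMjIwMDAsJiMXFBMUFBELBwcHBwcLERYYGx8lKSstLzExLy0qJyMgHw8MDA0OCwkHBwcHChAWGhwfIicqKystMTIsKikkHhoZCggICAgIBwcHBwgNFBkcISUnKSsrKi0zMywpKCMaFRMIBwcHBwcICAcHCQ4VGR4lKisrKyorLzU2Mi0mHhYSEQcHBwcHCQsKCAcIDhQZICgtLS0rKi0yNzk4MigbExESBwcHBwgLDg8MCgoNEhceJioqKiosLzM3Ojs2KRoSERIGBgcHCAwSFhURDg4PExsjJygpKywtMTU4OjYpGhEQEQYGBgYIDRYdHRgTEREUGyImKCkrKScrMDI1NSgYERARBwYGBwkQGyIiHhkXFxsfISMlKCkmJCYoKS0yJxgREBEIBwYIDRUgJSYjHxwcICIhISIkJSQkJCQkJy4oGREQEQ="/>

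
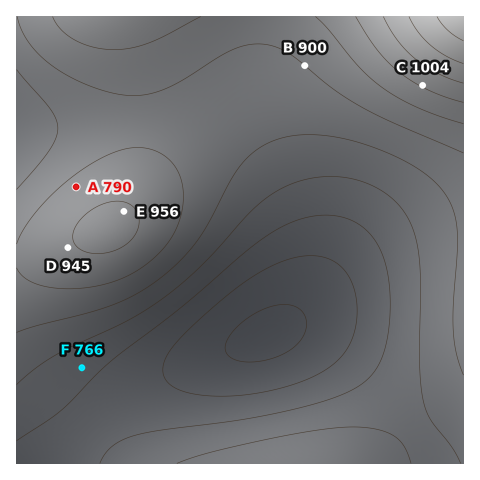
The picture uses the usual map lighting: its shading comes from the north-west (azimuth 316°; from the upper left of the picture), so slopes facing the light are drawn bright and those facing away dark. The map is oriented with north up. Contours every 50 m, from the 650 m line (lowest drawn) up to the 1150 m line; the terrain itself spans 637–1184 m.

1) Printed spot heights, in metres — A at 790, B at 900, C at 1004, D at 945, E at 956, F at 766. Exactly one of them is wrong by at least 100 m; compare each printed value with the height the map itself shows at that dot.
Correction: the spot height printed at A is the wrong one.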